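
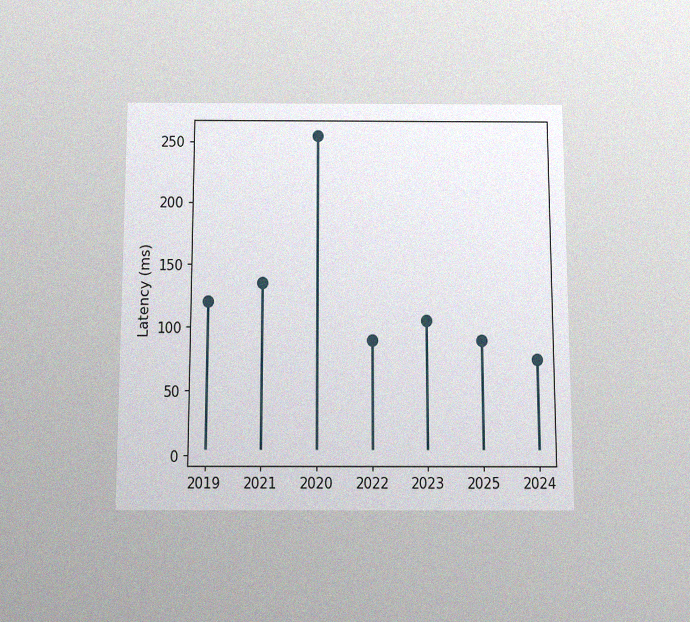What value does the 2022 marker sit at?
The chart is viewed slightly from below, with some photo noise. The 2022 marker sits at 90ms.

90ms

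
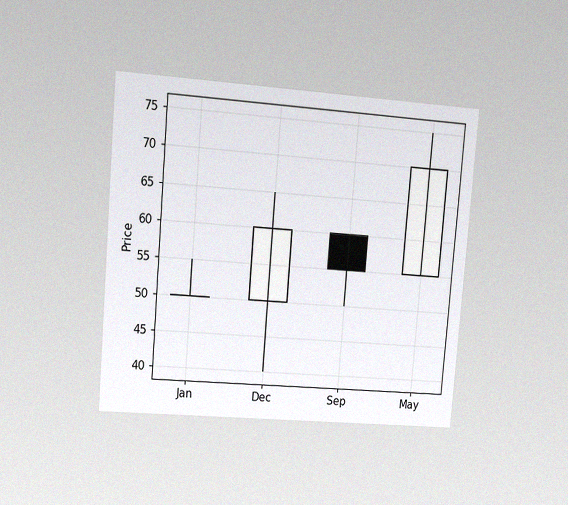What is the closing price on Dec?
The chart is tilted about 5° clockwise and viewed at a slight angle, with some photo noise. The Dec candle closes at 60.

60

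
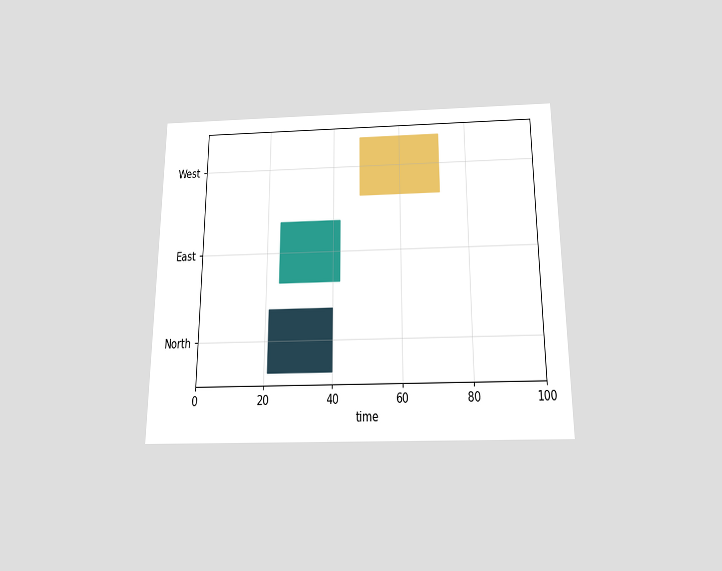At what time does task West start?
48

The chart is viewed slightly from below. The West bar begins at t=48.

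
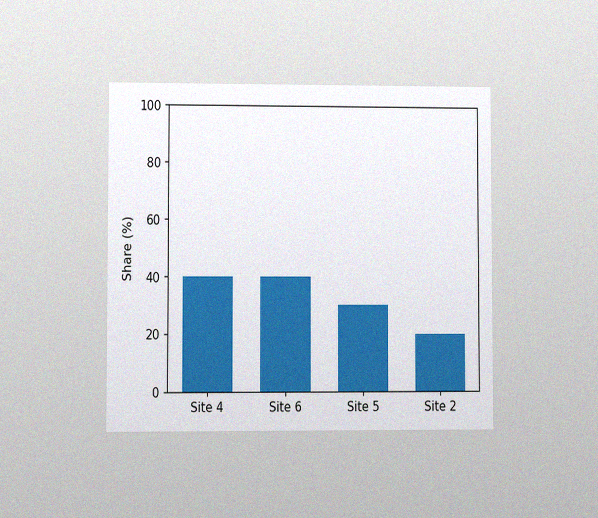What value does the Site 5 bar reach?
The chart is viewed at a slight angle, with some photo noise. Reading along the chart's y-axis, the Site 5 bar reaches 30%.

30%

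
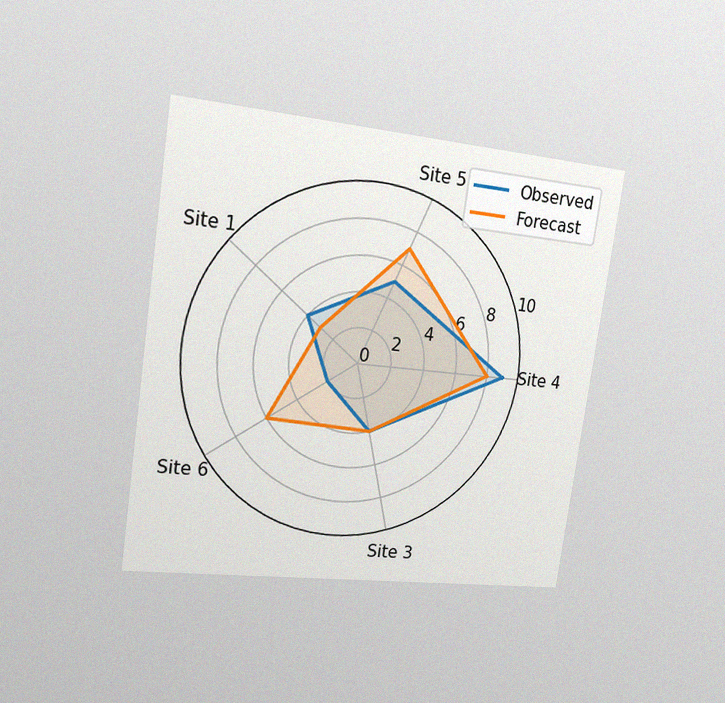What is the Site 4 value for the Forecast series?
The chart is tilted about 8° clockwise and viewed slightly from the left, with some photo noise. On the Site 4 axis, Forecast reaches 8.

8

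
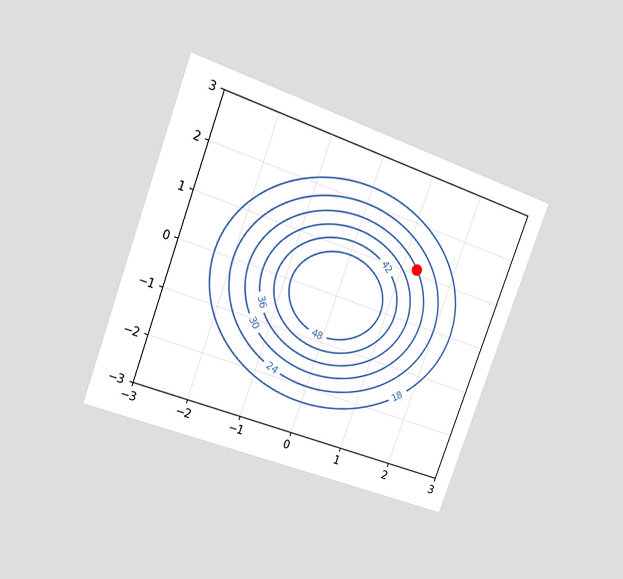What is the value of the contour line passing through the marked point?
30

The chart is tilted about 20° clockwise and viewed at a slight angle. The marked point sits on the contour labelled 30.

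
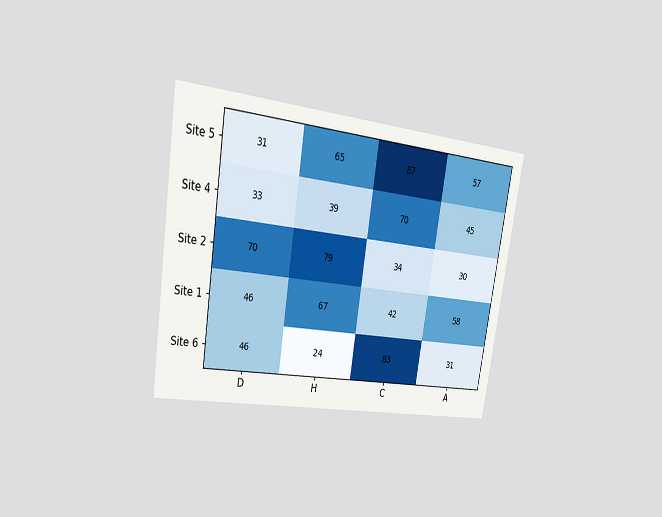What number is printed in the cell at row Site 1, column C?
42

The chart is tilted about 9° clockwise and viewed slightly from the left. The (Site 1, C) cell reads 42.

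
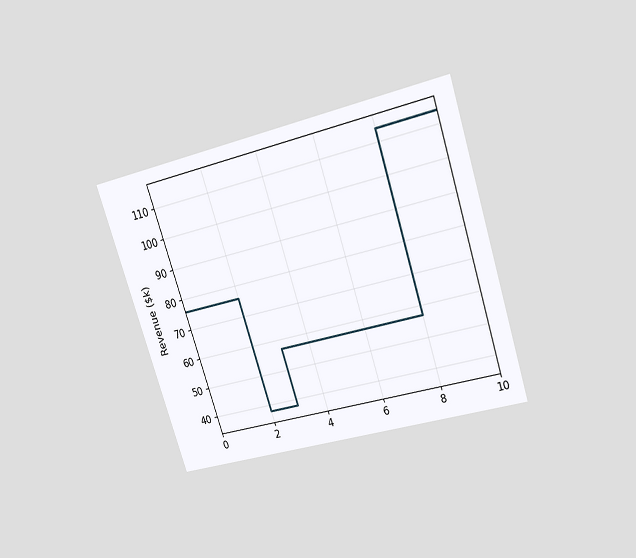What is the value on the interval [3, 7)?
The chart is tilted about 18° counter-clockwise and viewed slightly from above. On [3, 7) the step sits at $57k.

$57k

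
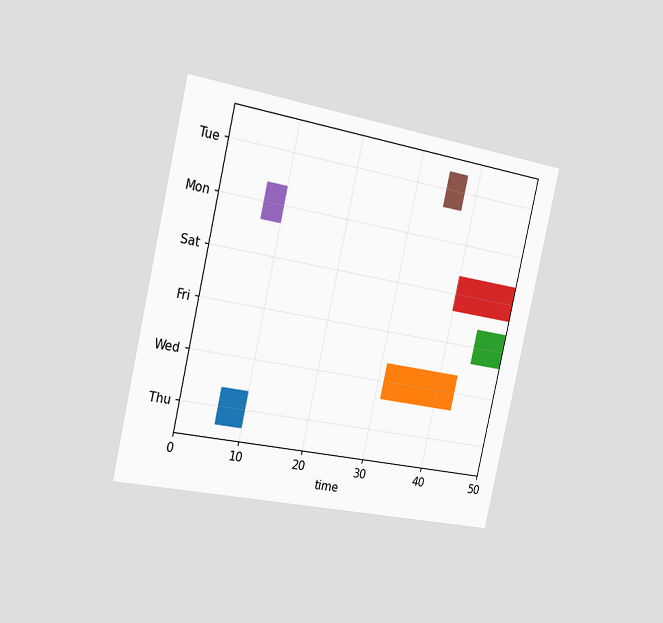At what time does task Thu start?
The chart is tilted about 13° clockwise and viewed slightly from the left. The Thu bar begins at t=6.

6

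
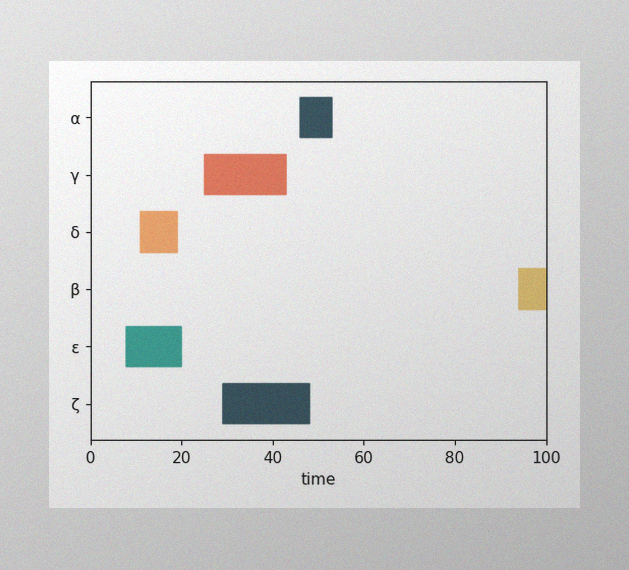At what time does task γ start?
25

The image has some photo noise and uneven lighting. The γ bar begins at t=25.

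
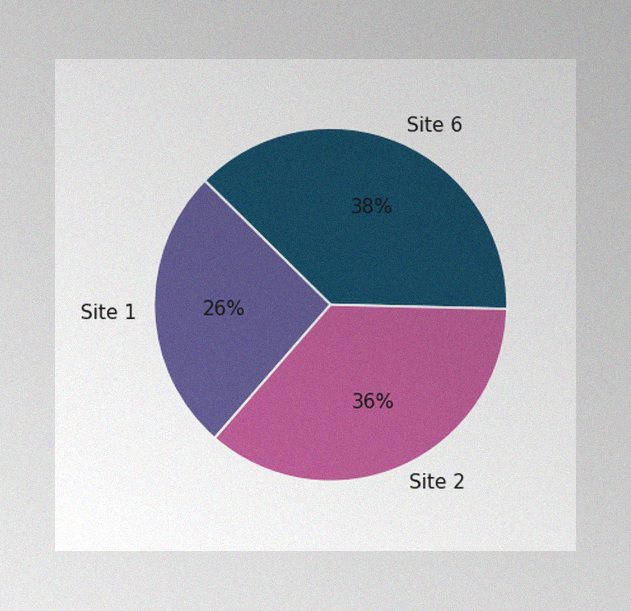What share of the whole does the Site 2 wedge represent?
The image has some photo noise and uneven lighting. The Site 2 slice takes up 36% of the pie.

36%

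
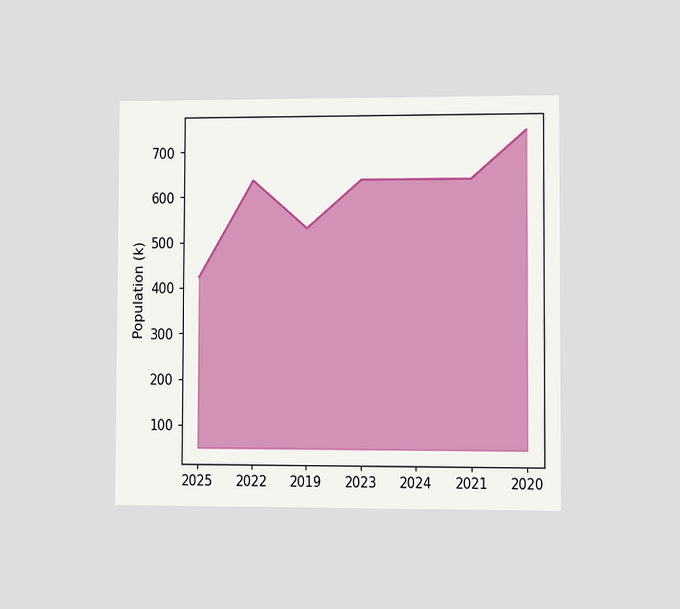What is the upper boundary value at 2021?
636k

The chart is viewed slightly from the right. At 2021 the upper boundary is at 636k.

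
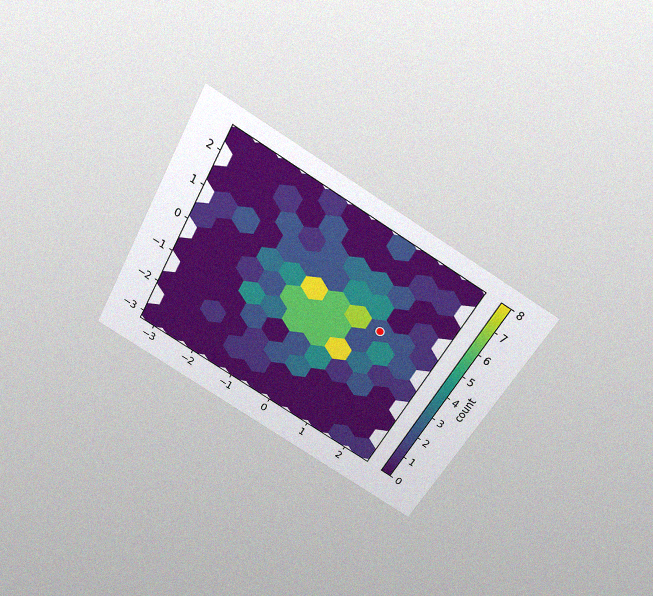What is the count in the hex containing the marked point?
2

The chart is tilted about 29° clockwise and viewed slightly from above, with some photo noise. The marked hex reads 2 on the colorbar.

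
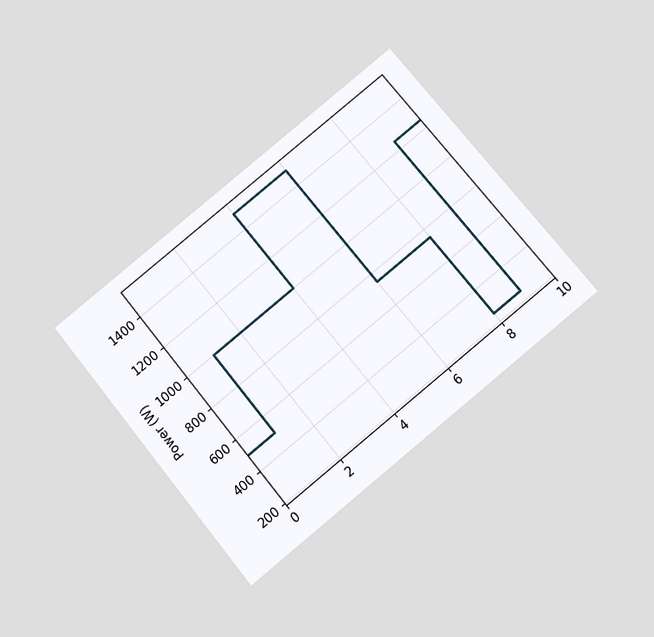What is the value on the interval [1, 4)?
The chart is tilted about 39° counter-clockwise and viewed slightly from below. On [1, 4) the step sits at 1000W.

1000W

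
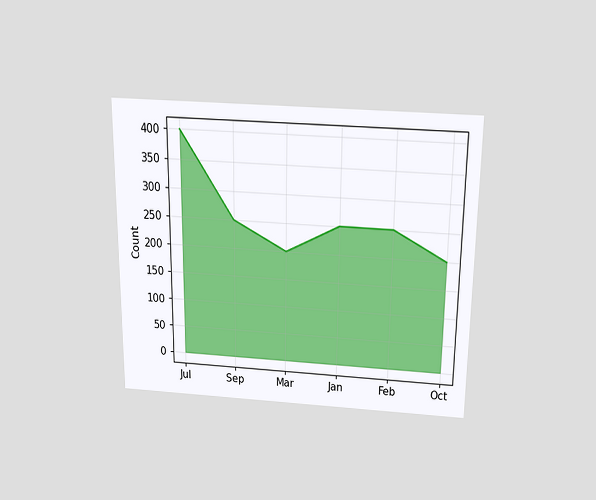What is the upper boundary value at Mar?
The chart is viewed slightly from above. At Mar the upper boundary is at 200.

200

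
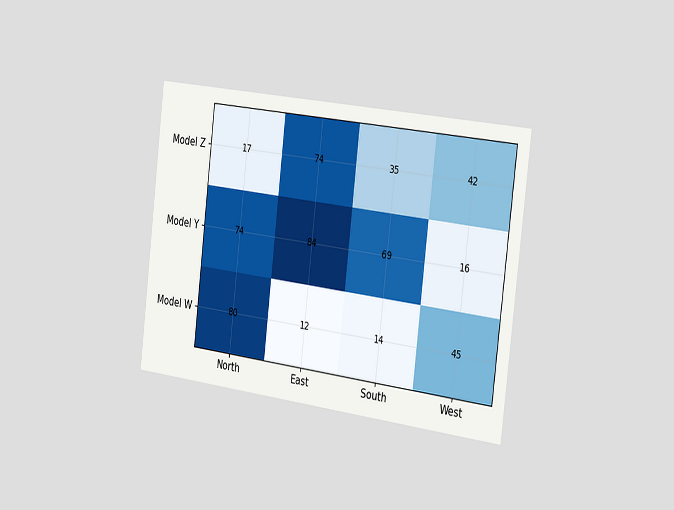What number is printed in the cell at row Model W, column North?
The chart is tilted about 7° clockwise and viewed slightly from the right. The (Model W, North) cell reads 80.

80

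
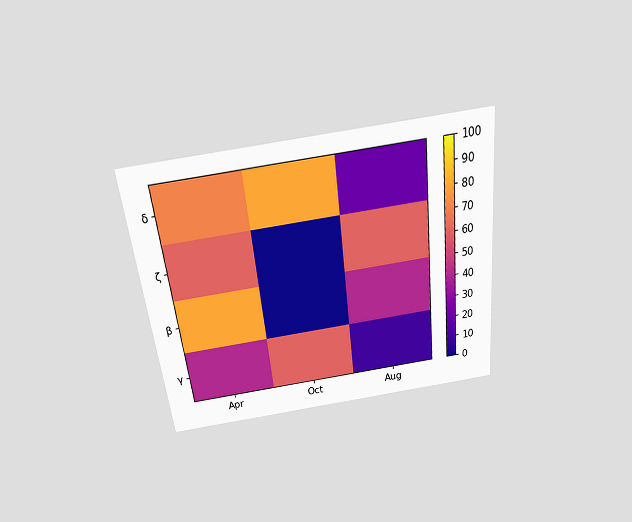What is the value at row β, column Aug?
40

The chart is tilted about 6° counter-clockwise and viewed slightly from above. Matching cell (β, Aug) against the colorbar gives 40.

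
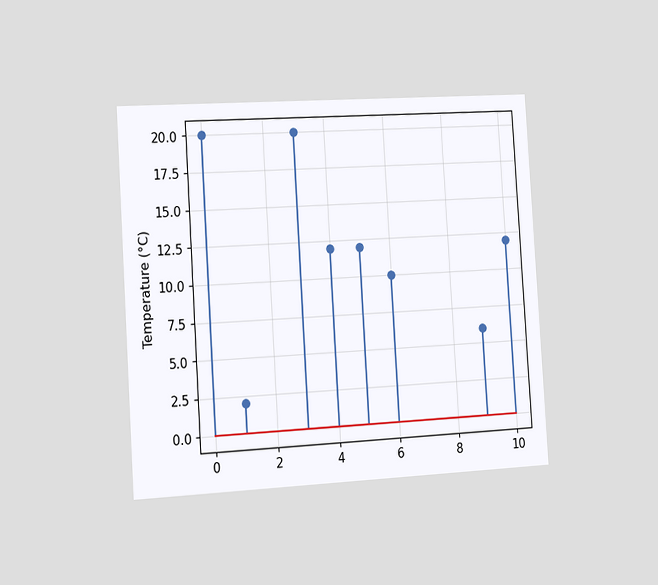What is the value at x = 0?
20°C

The chart is tilted about 4° counter-clockwise and viewed slightly from the left. The stem at x=0 reaches 20°C.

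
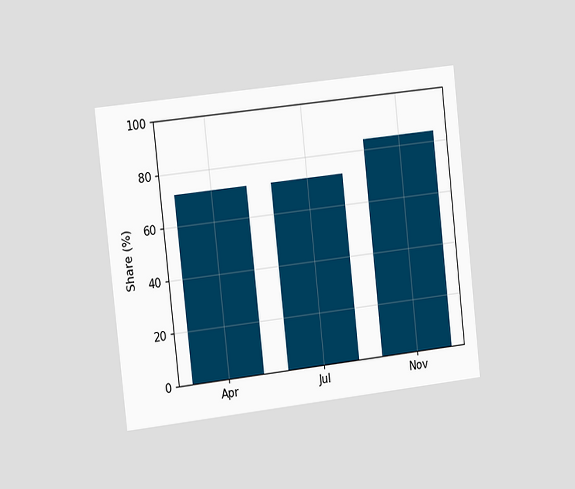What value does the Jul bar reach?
72%

The chart is tilted about 6° counter-clockwise and viewed slightly from the left. Reading along the chart's y-axis, the Jul bar reaches 72%.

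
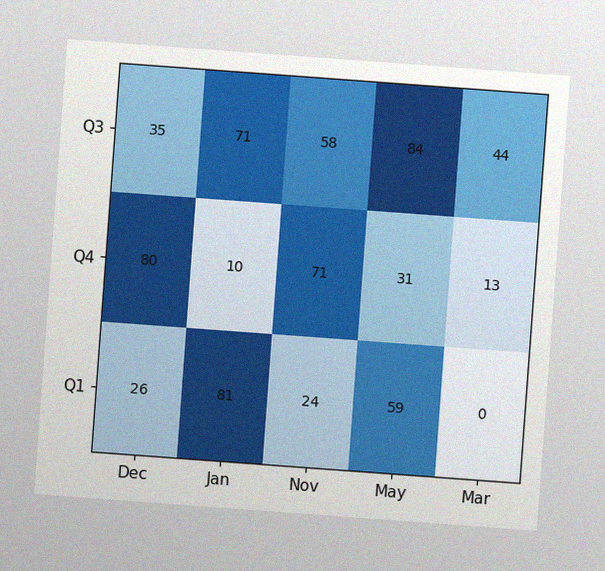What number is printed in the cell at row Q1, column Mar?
The chart is tilted about 4° clockwise, with some photo noise. The (Q1, Mar) cell reads 0.

0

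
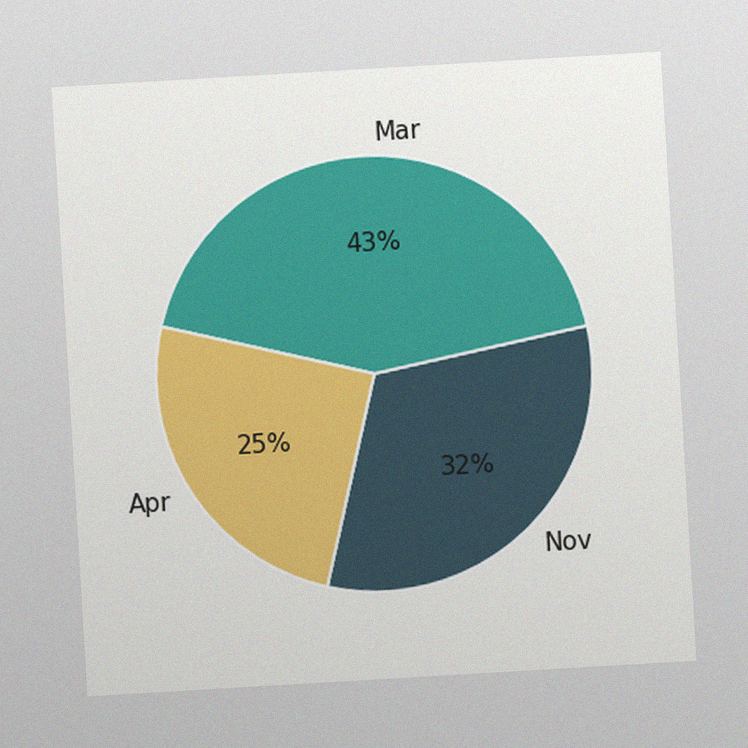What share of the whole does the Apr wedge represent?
25%

The chart is tilted about 3° counter-clockwise, with some photo noise. The Apr slice takes up 25% of the pie.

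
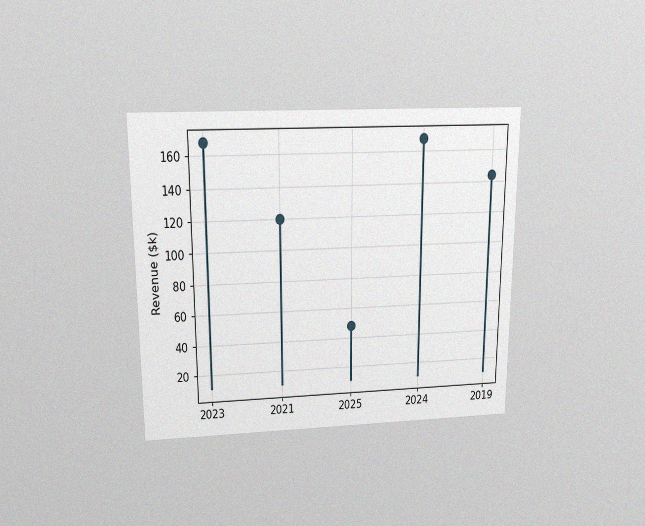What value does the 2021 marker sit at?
The chart is viewed slightly from above, with some photo noise. The 2021 marker sits at $120k.

$120k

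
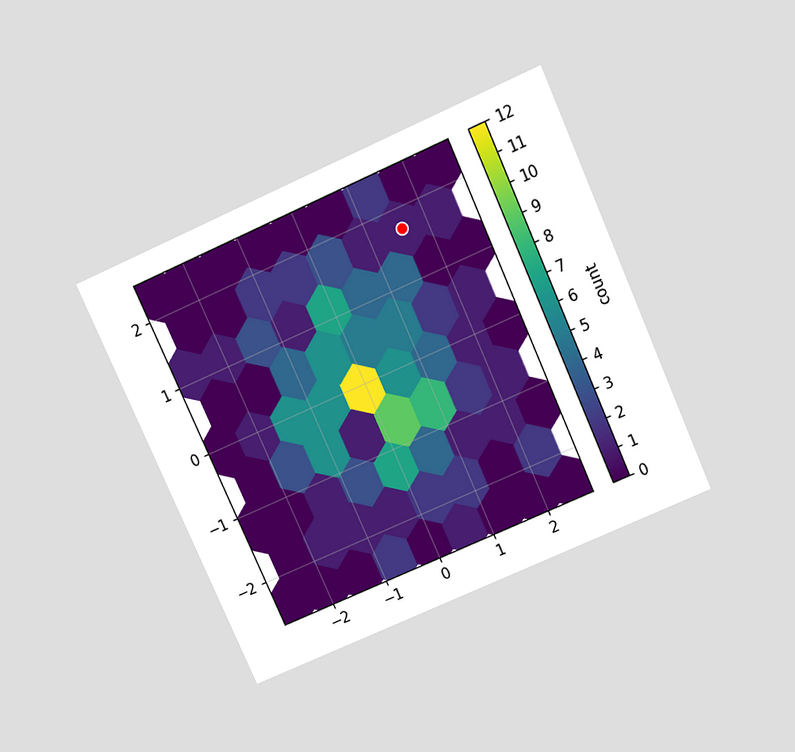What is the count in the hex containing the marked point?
The chart is tilted about 24° counter-clockwise and viewed slightly from above. The marked hex reads 1 on the colorbar.

1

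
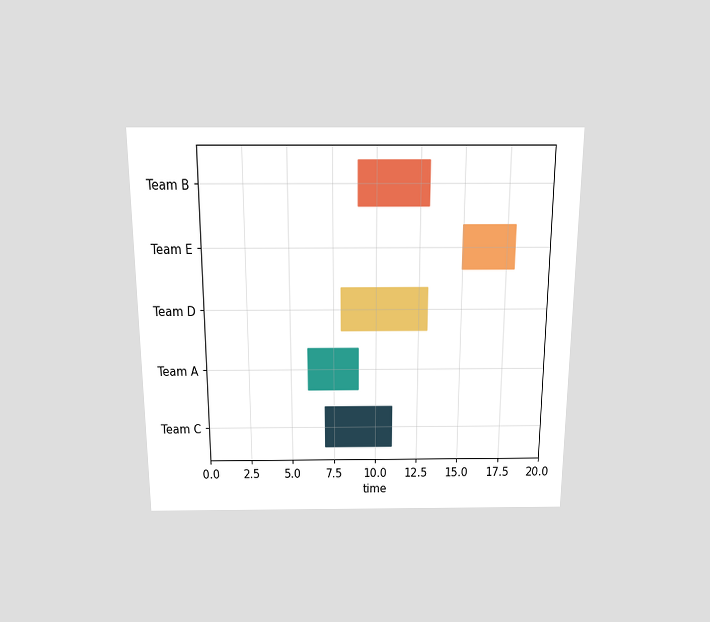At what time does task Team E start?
The chart is viewed slightly from above. The Team E bar begins at t=15.

15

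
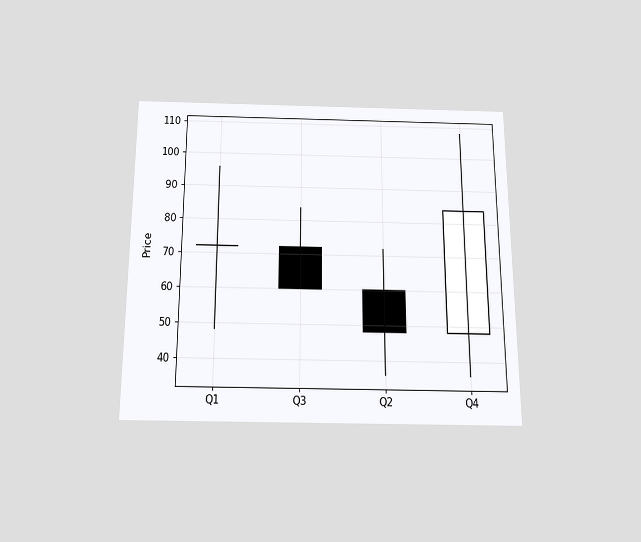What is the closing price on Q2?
48

The chart is viewed slightly from below. The Q2 candle closes at 48.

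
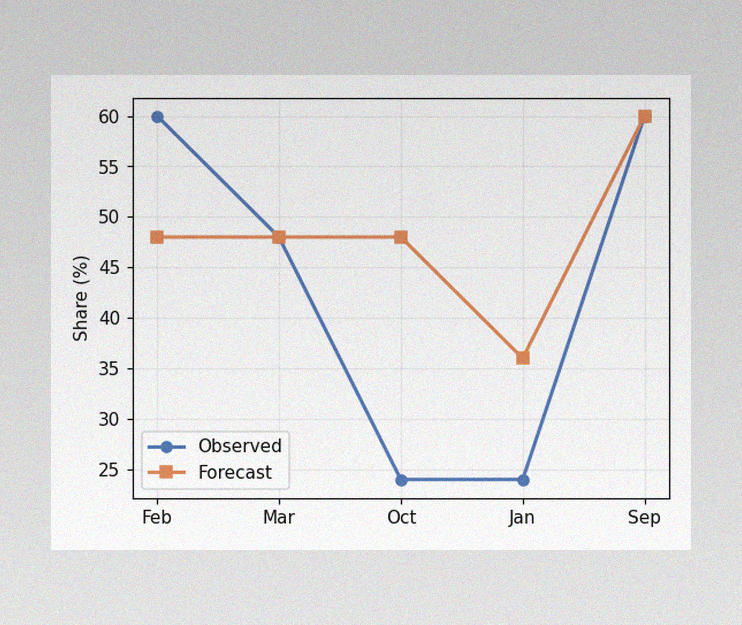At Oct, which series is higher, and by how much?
Forecast, by 24%

The image has some photo noise and uneven lighting. At Oct, Forecast sits above the other line by 24%.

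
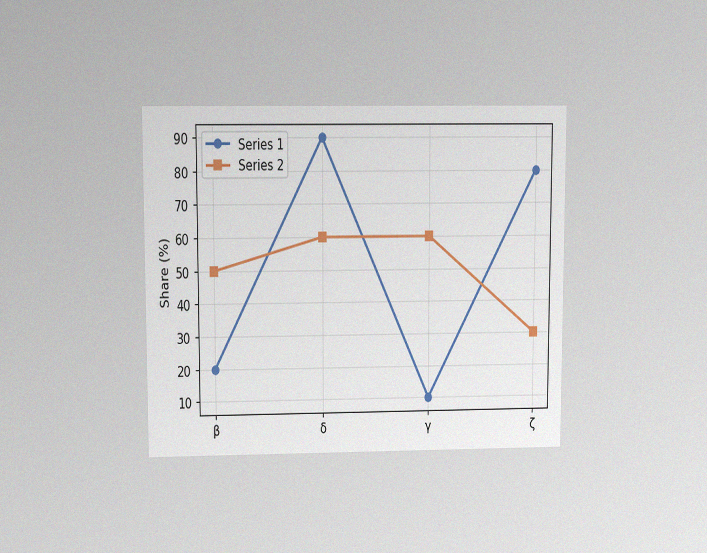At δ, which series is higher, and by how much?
The chart is viewed at a slight angle, with some photo noise. At δ, Series 1 sits above the other line by 30%.

Series 1, by 30%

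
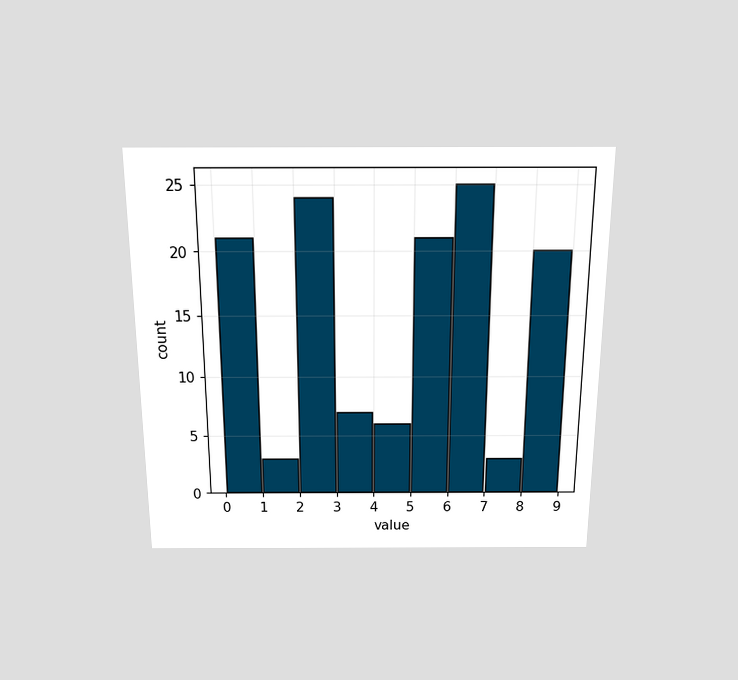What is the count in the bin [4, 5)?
The chart is viewed slightly from above. The [4, 5) bin has height 6.

6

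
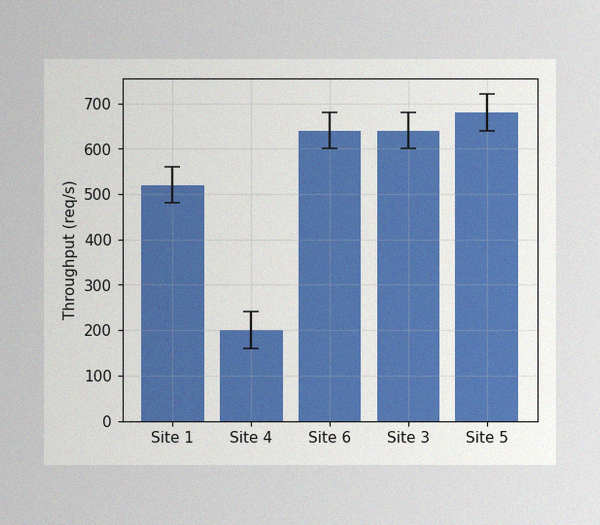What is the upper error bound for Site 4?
The image has some photo noise and uneven lighting. The Site 4 bar's upper whisker reaches 240req/s.

240req/s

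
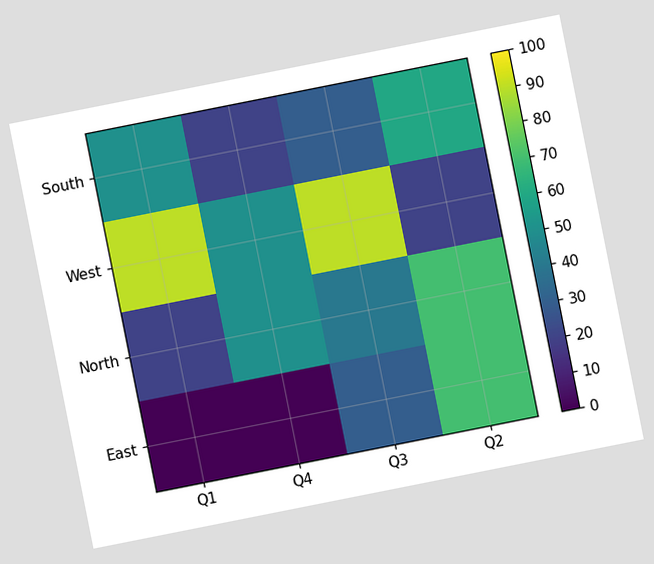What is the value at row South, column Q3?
The chart is tilted about 11° counter-clockwise. Matching cell (South, Q3) against the colorbar gives 30.

30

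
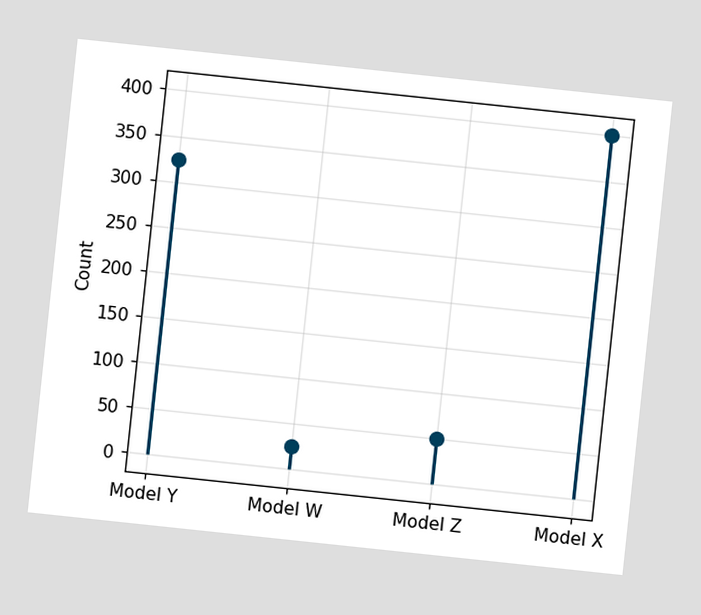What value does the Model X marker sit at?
The chart is tilted about 6° clockwise. The Model X marker sits at 400.

400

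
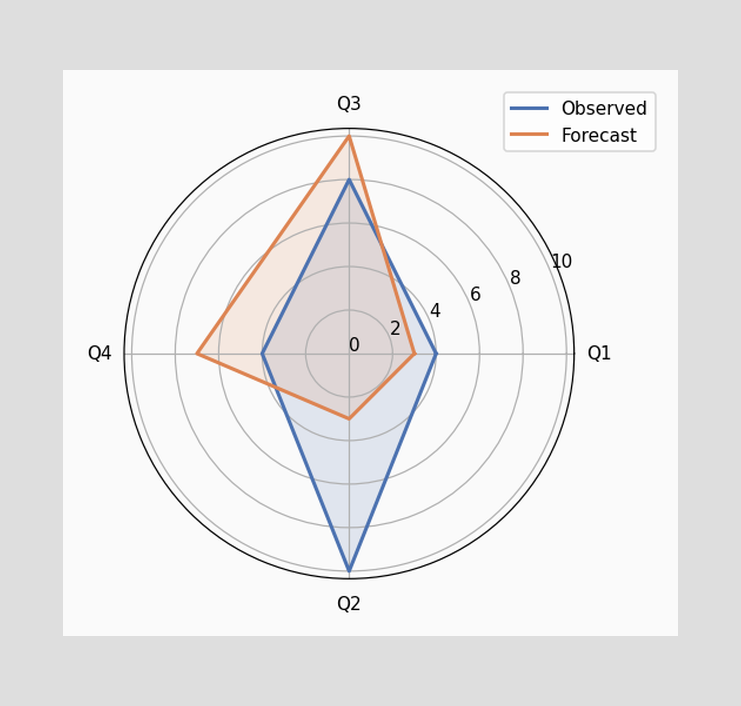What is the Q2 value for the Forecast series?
3

On the Q2 axis, Forecast reaches 3.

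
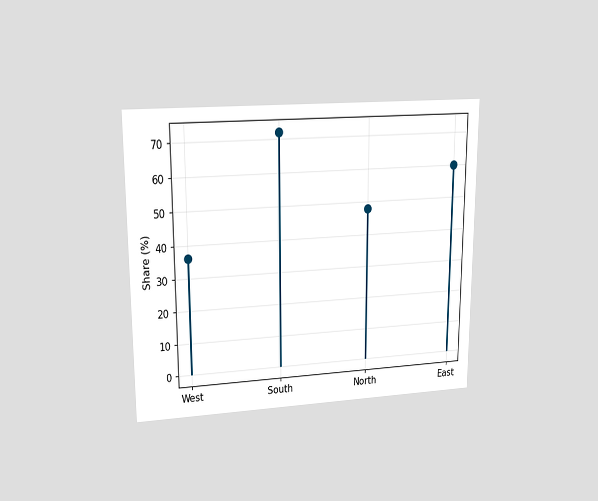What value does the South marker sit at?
The chart is viewed at a slight angle. The South marker sits at 72%.

72%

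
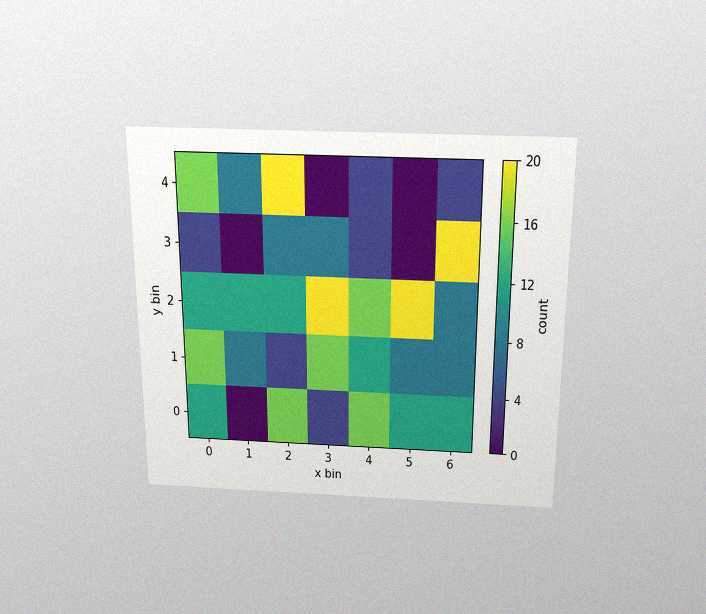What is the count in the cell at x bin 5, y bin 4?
0

The chart is viewed slightly from above, with some photo noise. Matching the cell (5, 4) against the colorbar gives 0.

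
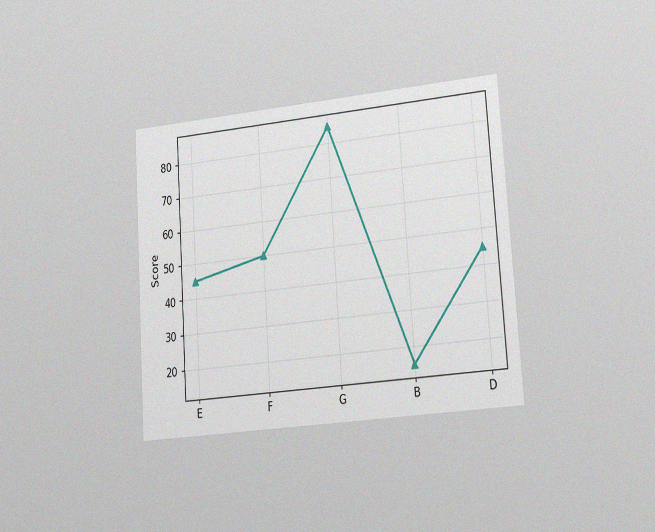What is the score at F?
50

The chart is tilted about 4° counter-clockwise and viewed slightly from the right, with some photo noise. At F, the line is at 50.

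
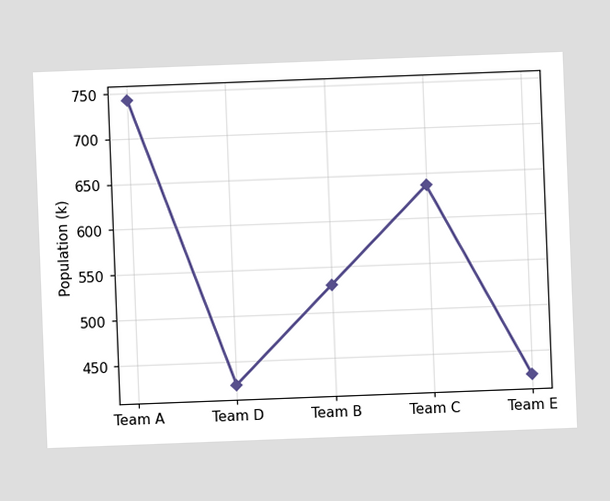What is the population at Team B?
530k

The chart is tilted about 2° counter-clockwise. At Team B, the line is at 530k.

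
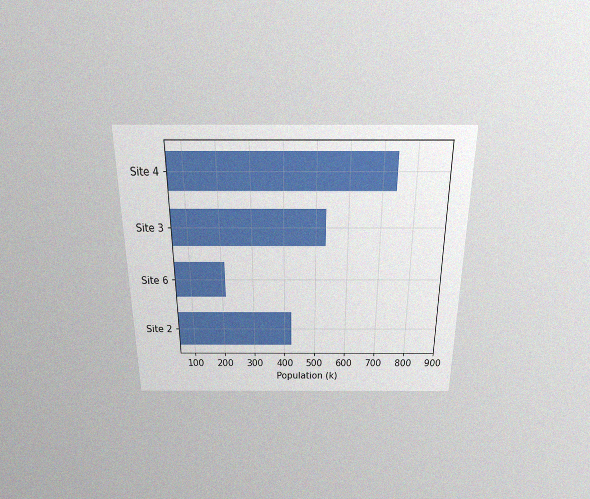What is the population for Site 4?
742k

The chart is viewed slightly from above, with some photo noise. Reading along the chart's x-axis, the Site 4 bar reaches 742k.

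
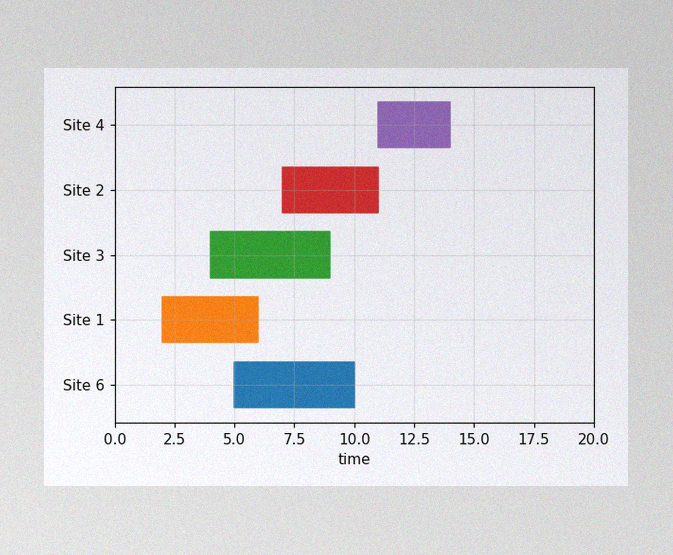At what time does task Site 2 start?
The image has some photo noise and uneven lighting. The Site 2 bar begins at t=7.

7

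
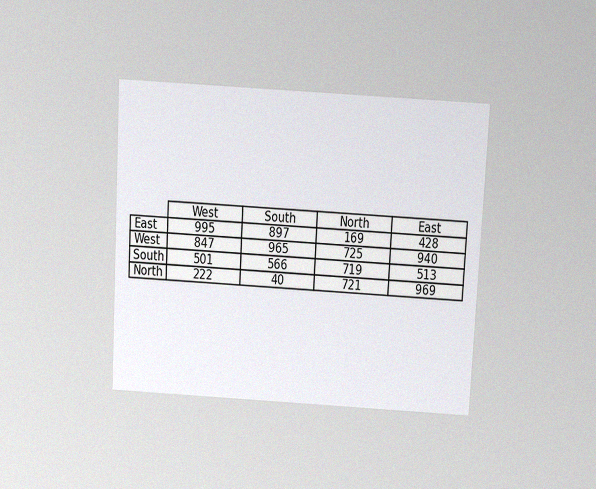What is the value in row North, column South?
The chart is tilted about 3° clockwise and viewed slightly from above, with some photo noise. The (North, South) cell reads 40.

40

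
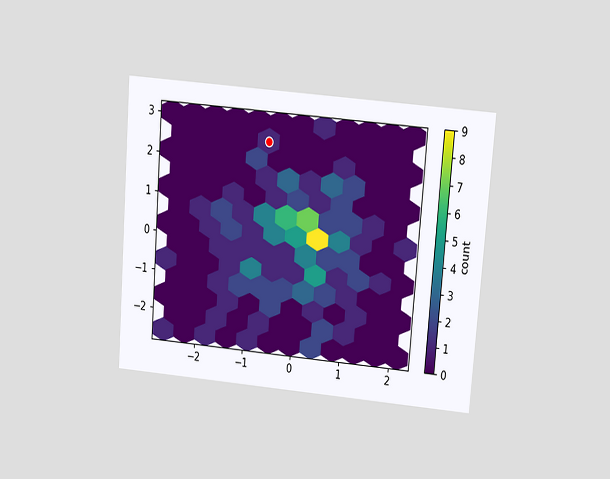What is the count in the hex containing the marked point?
1

The chart is tilted about 5° clockwise and viewed at a slight angle. The marked hex reads 1 on the colorbar.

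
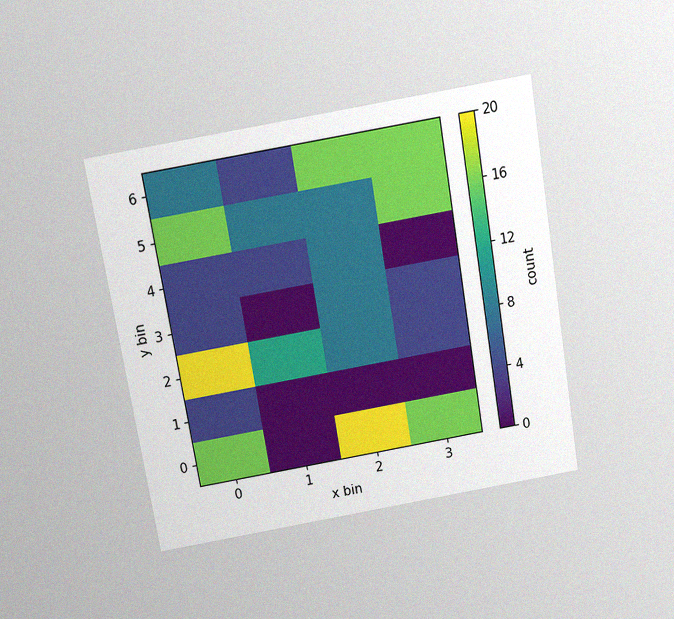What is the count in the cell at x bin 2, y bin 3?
The chart is tilted about 9° counter-clockwise and viewed slightly from above, with some photo noise. Matching the cell (2, 3) against the colorbar gives 8.

8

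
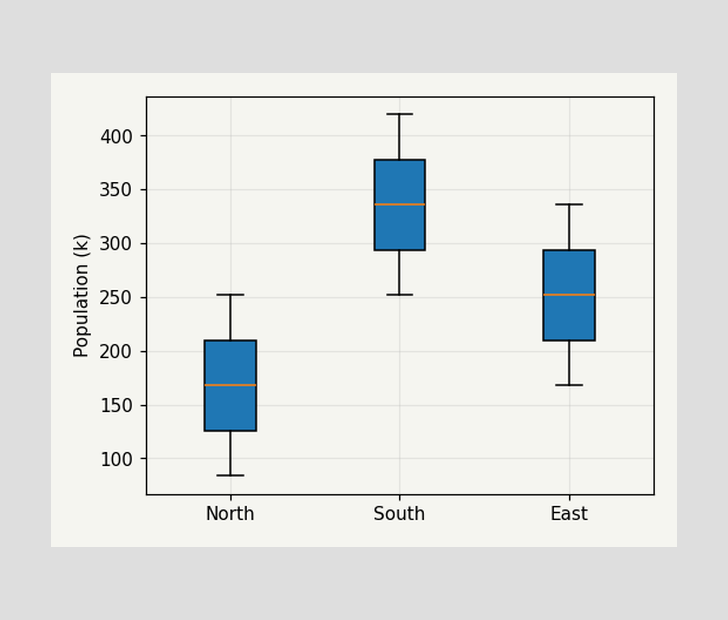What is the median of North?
The median line in the North box sits at 168k.

168k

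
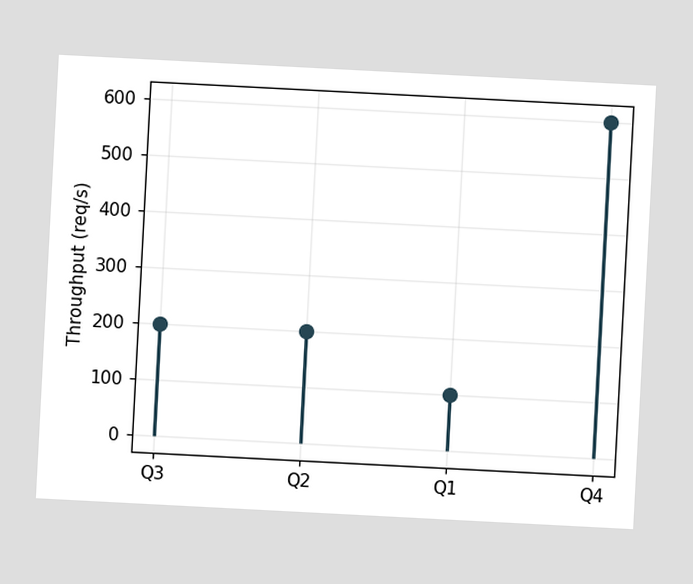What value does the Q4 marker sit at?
600req/s

The chart is tilted about 3° clockwise. The Q4 marker sits at 600req/s.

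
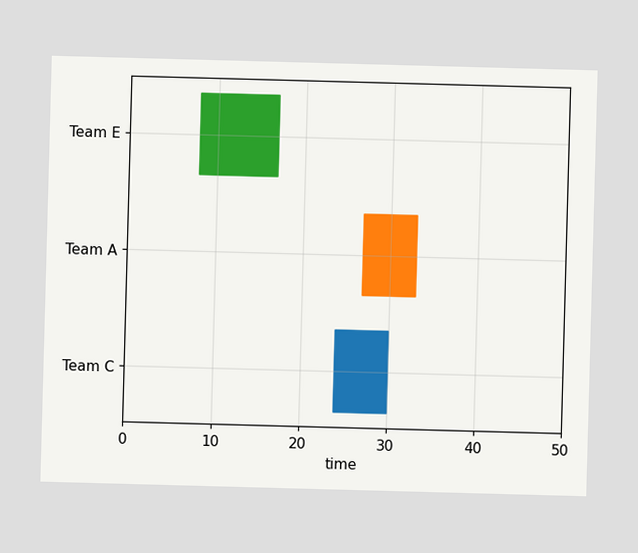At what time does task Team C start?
24

The Team C bar begins at t=24.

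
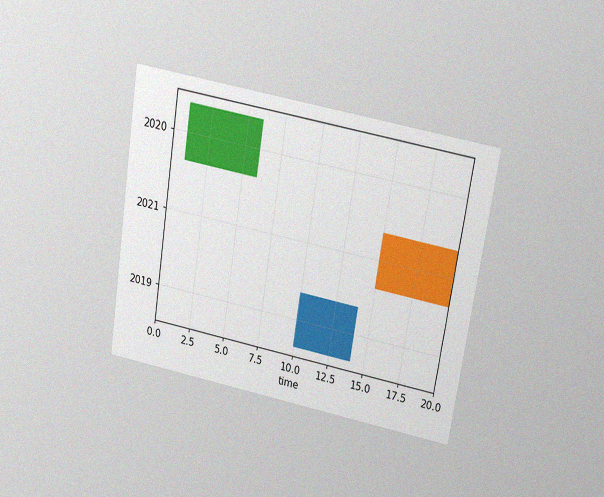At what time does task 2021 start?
The chart is tilted about 9° clockwise and viewed slightly from above, with some photo noise. The 2021 bar begins at t=15.

15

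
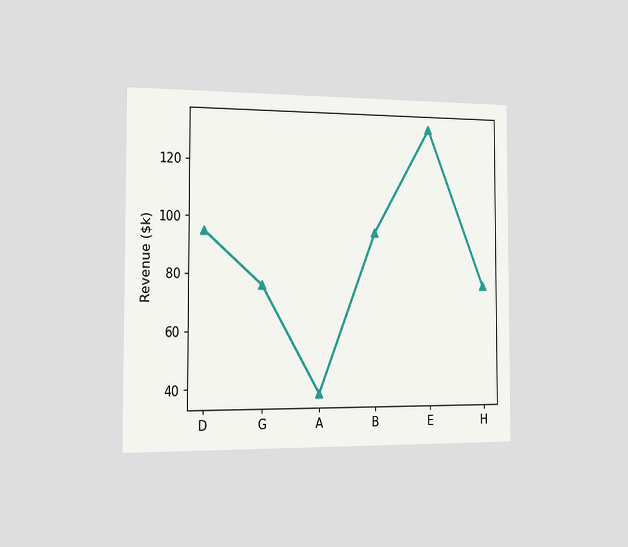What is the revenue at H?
The chart is viewed slightly from the left. At H, the line is at $76k.

$76k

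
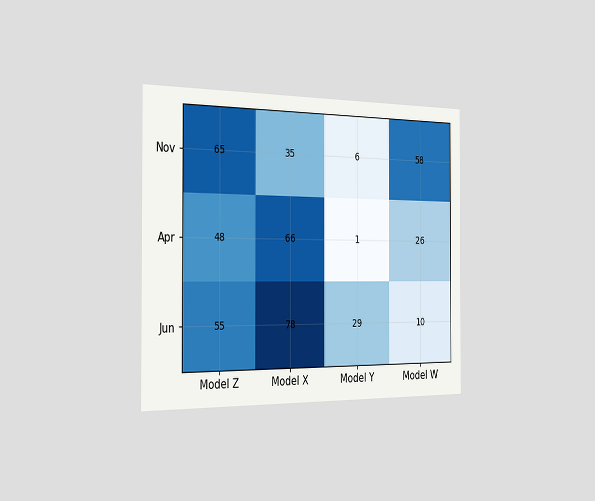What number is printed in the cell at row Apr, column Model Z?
48

The chart is viewed slightly from the left. The (Apr, Model Z) cell reads 48.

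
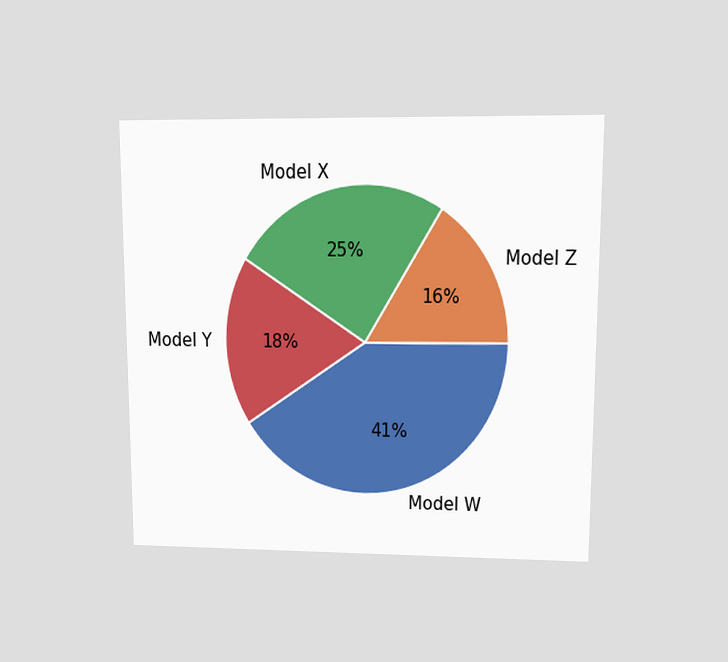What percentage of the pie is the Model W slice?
41%

The chart is viewed at a slight angle. The Model W slice takes up 41% of the pie.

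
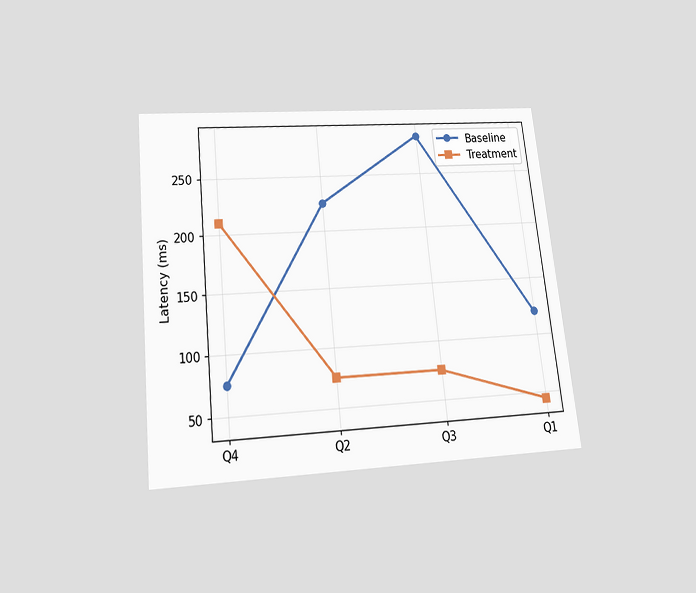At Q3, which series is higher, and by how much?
The chart is tilted about 6° counter-clockwise and viewed slightly from below. At Q3, Baseline sits above the other line by 210ms.

Baseline, by 210ms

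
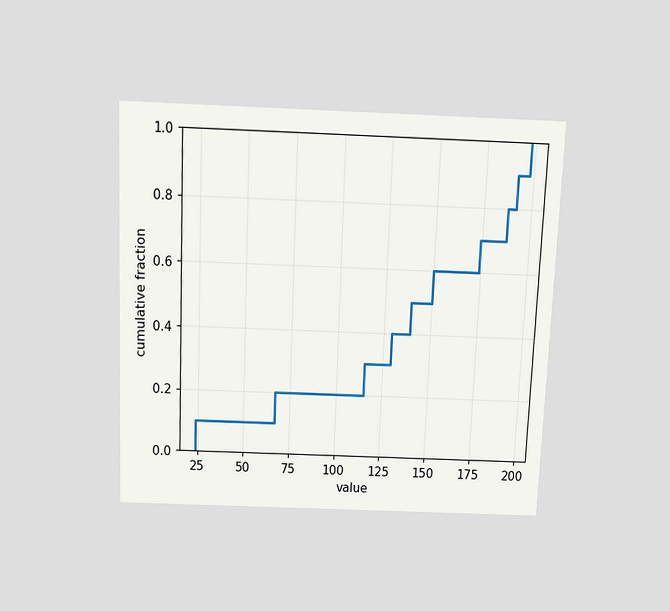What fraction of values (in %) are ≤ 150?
The chart is tilted about 2° clockwise and viewed slightly from above. At x=150 the ECDF step is at 60%.

60%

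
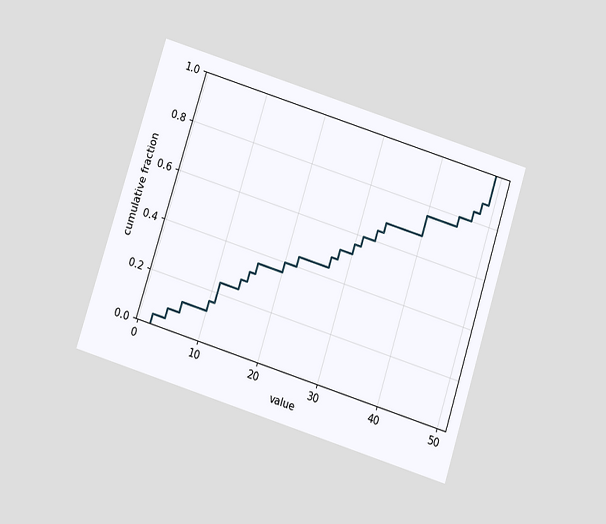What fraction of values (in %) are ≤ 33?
The chart is tilted about 17° clockwise and viewed slightly from below. At x=33 the ECDF step is at 64%.

64%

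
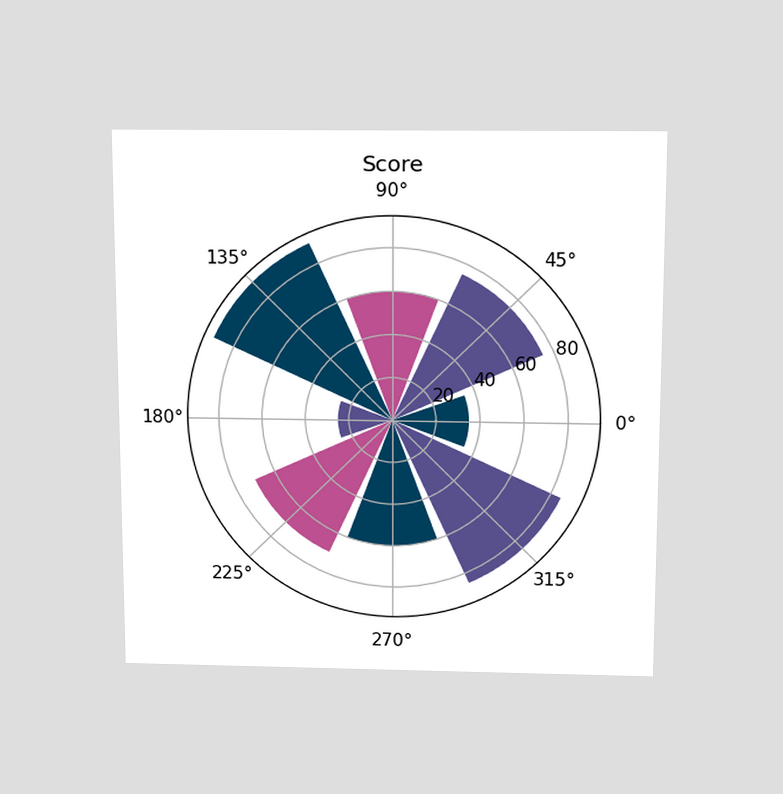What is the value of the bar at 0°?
The chart is viewed slightly from above. The bar at 0° reaches 35 on the radial axis.

35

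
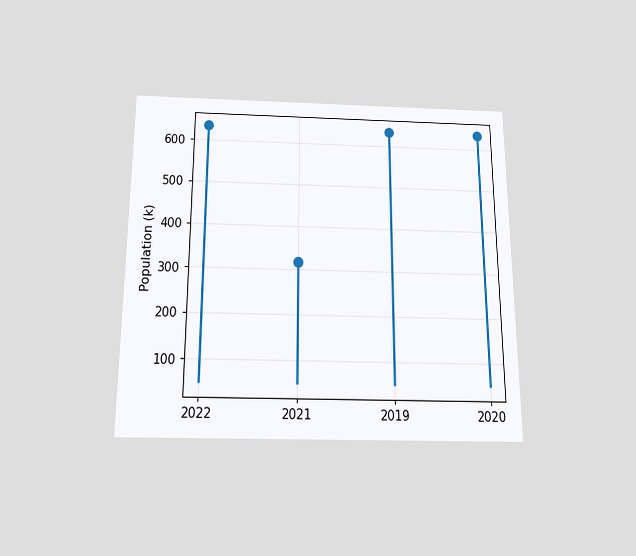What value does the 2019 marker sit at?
The chart is viewed slightly from below. The 2019 marker sits at 636k.

636k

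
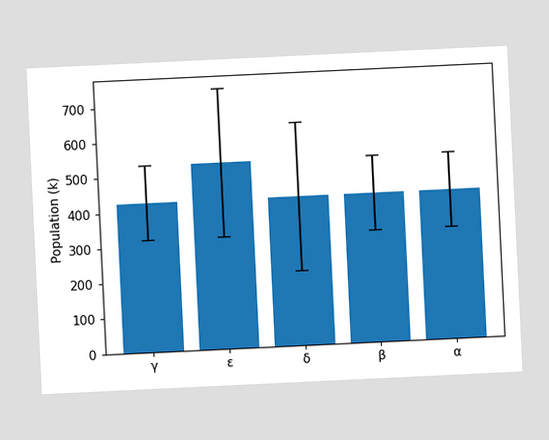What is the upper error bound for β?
530k

The chart is tilted about 3° counter-clockwise. The β bar's upper whisker reaches 530k.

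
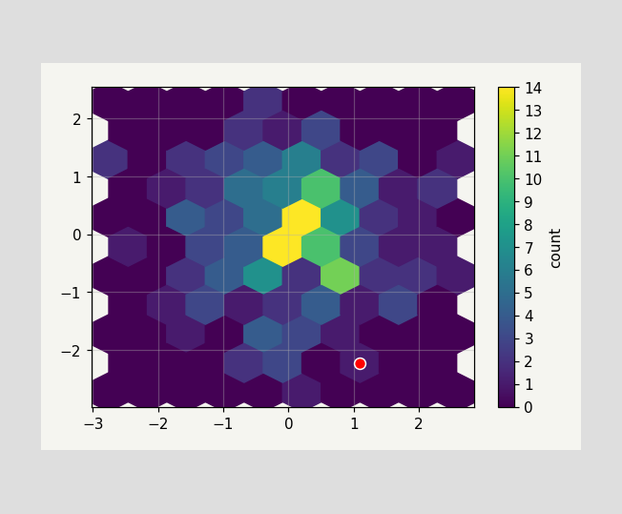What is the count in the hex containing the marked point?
The marked hex reads 1 on the colorbar.

1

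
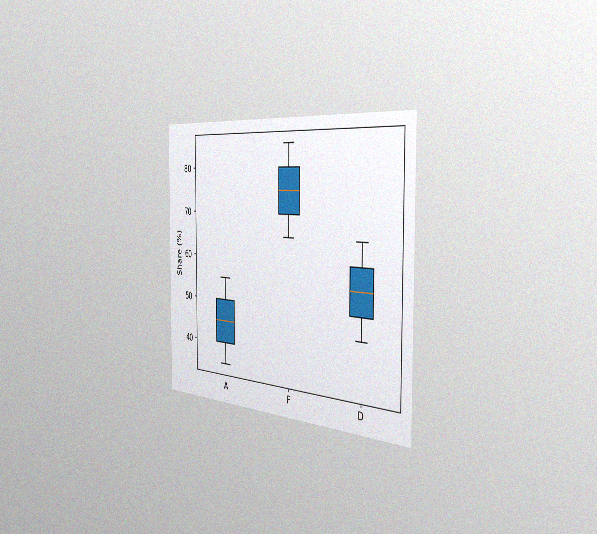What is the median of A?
45%

The chart is viewed slightly from the right, with some photo noise. The median line in the A box sits at 45%.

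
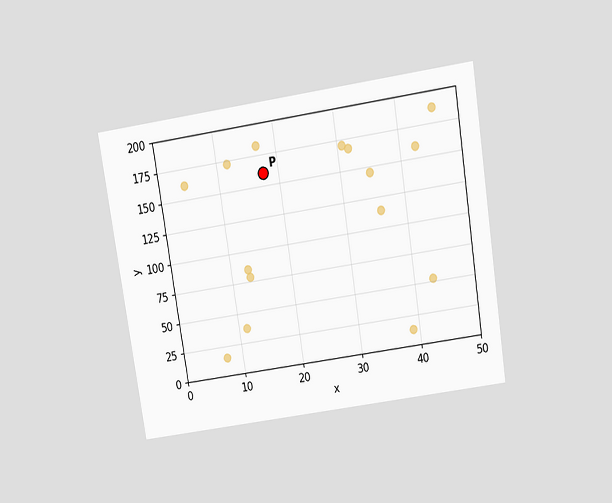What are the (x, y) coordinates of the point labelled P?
(17.5, 160)

The chart is tilted about 9° counter-clockwise and viewed slightly from above. Following the gridlines from P to each axis, P sits at (17.5, 160).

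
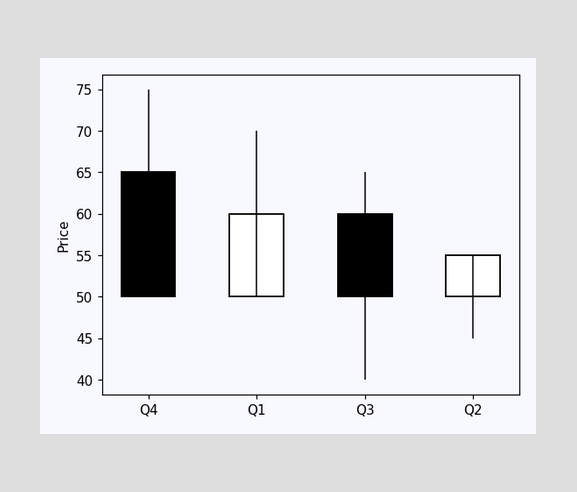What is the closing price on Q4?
The Q4 candle closes at 50.

50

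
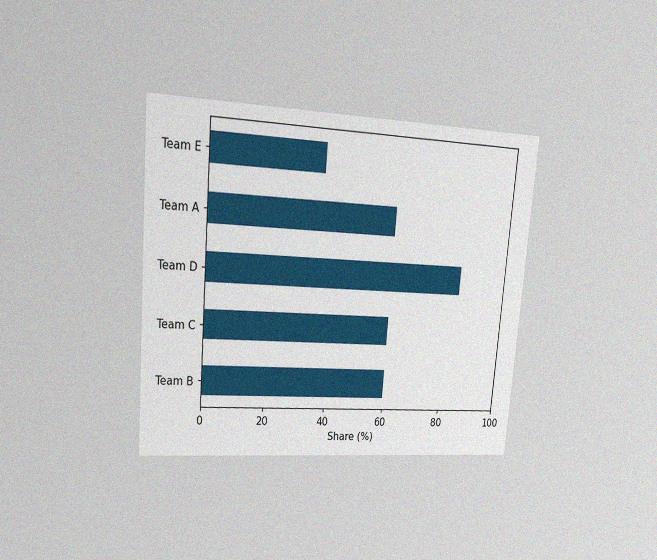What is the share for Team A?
The chart is tilted about 5° clockwise and viewed at a slight angle, with some photo noise. Reading along the chart's x-axis, the Team A bar reaches 60%.

60%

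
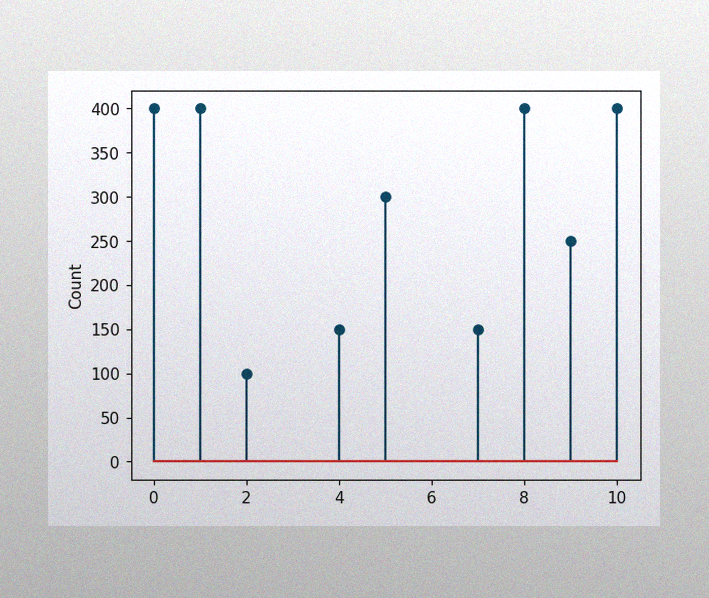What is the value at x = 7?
150

The image has some photo noise and uneven lighting. The stem at x=7 reaches 150.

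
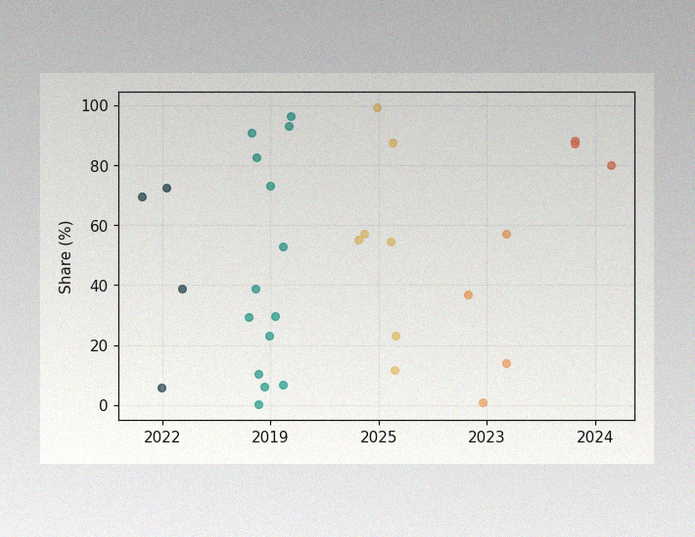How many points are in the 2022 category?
The image has some photo noise and uneven lighting. Counting the markers in the 2022 column gives 4.

4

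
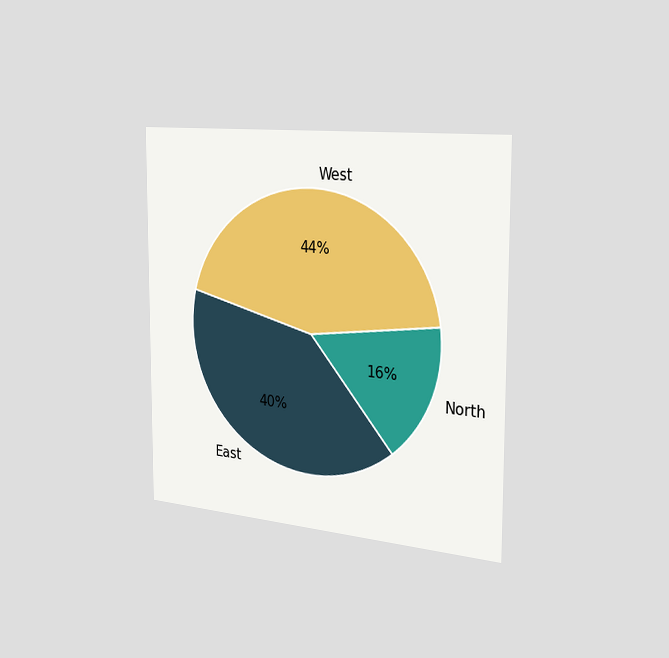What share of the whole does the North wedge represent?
The chart is viewed slightly from the right. The North slice takes up 16% of the pie.

16%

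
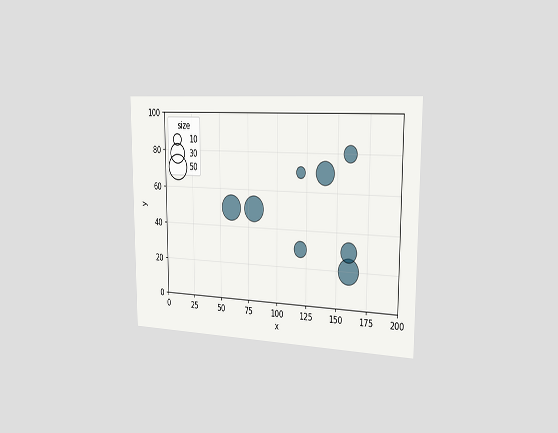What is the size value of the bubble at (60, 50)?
50

The chart is viewed slightly from the right. Matching the bubble at (60, 50) against the size legend gives 50.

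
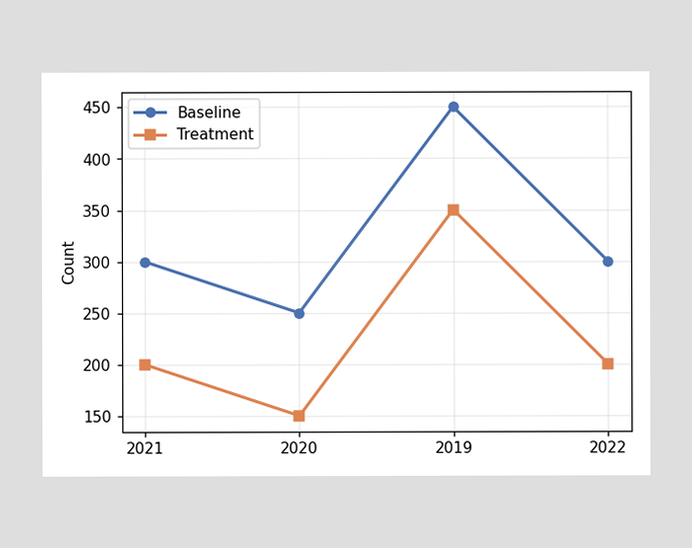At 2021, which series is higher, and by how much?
At 2021, Baseline sits above the other line by 100.

Baseline, by 100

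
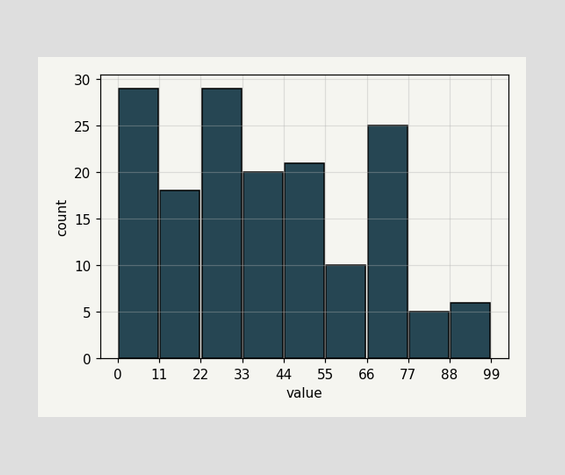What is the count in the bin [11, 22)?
The [11, 22) bin has height 18.

18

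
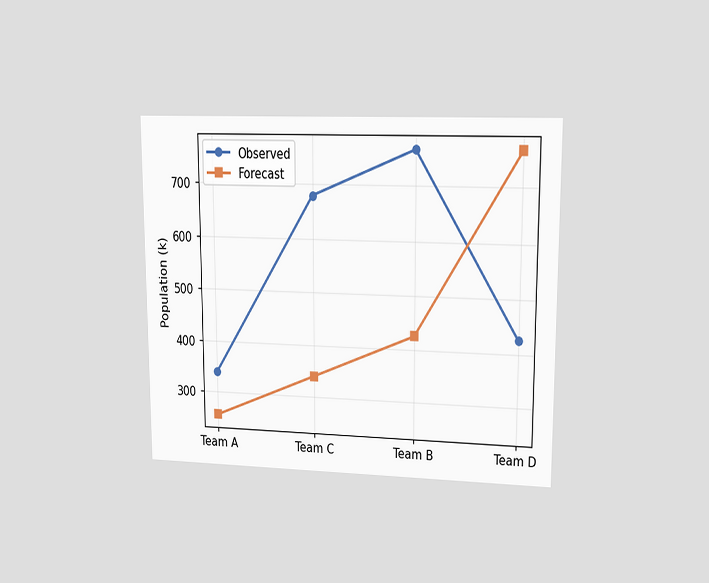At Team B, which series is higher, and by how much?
Observed, by 340k

The chart is viewed at a slight angle. At Team B, Observed sits above the other line by 340k.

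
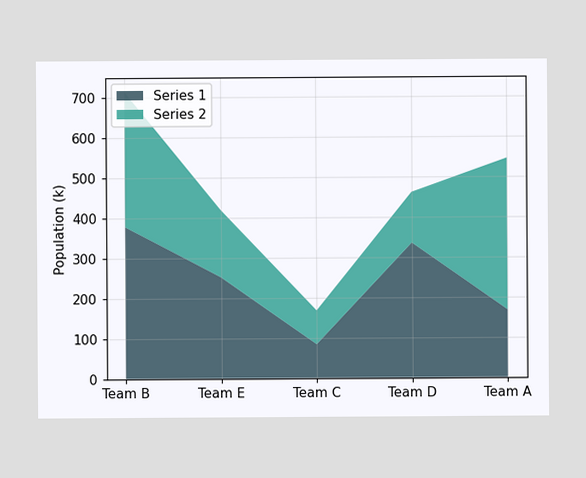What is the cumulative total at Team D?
The stacked total at Team D reaches 462k.

462k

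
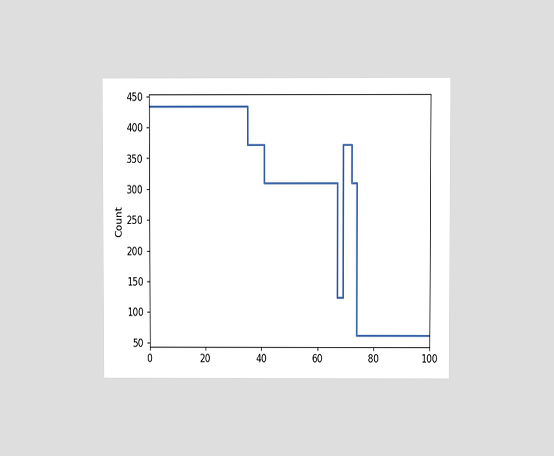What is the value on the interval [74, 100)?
62

The chart is viewed at a slight angle. On [74, 100) the step sits at 62.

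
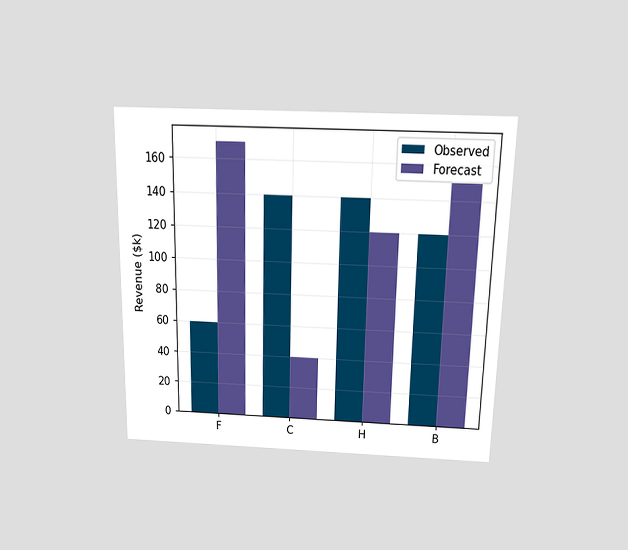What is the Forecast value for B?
The chart is viewed slightly from above. The Forecast bar at B reaches $150k on the y-axis.

$150k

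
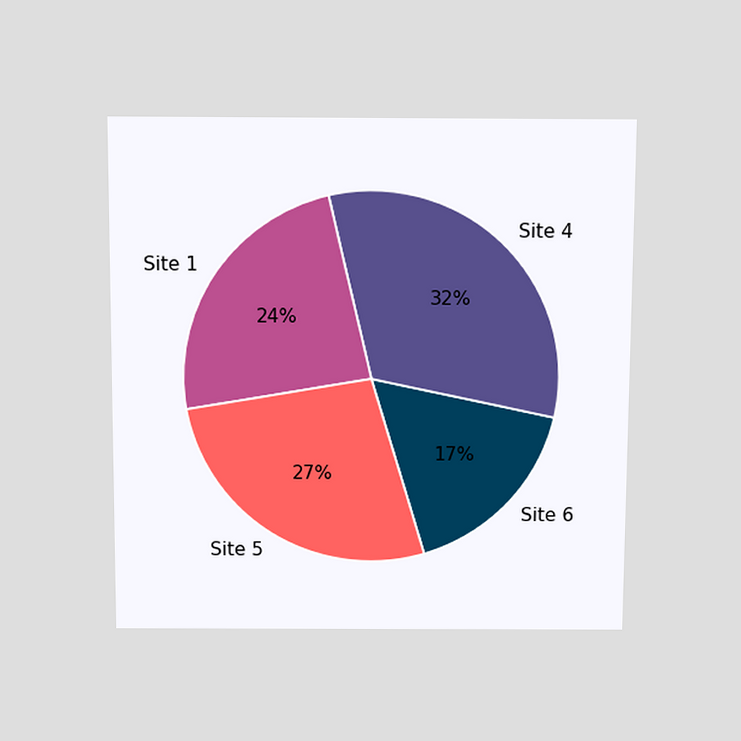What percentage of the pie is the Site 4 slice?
The chart is viewed slightly from above. The Site 4 slice takes up 32% of the pie.

32%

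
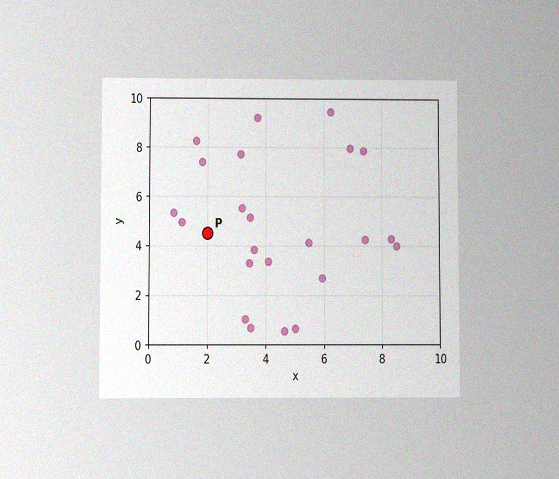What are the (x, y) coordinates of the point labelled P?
(2, 4.5)

The chart is viewed at a slight angle, with some photo noise. Following the gridlines from P to each axis, P sits at (2, 4.5).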